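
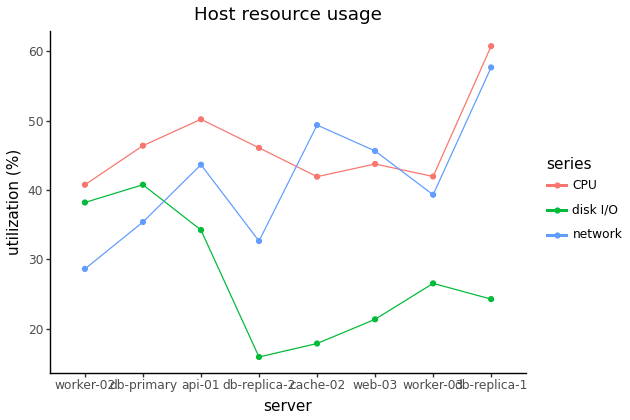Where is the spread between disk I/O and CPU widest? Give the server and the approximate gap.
db-replica-1: disk I/O ≈ 25, CPU ≈ 60 → gap ≈ 35. Next-largest (db-replica-2) is only ≈ 30.

db-replica-1, ≈ 35 %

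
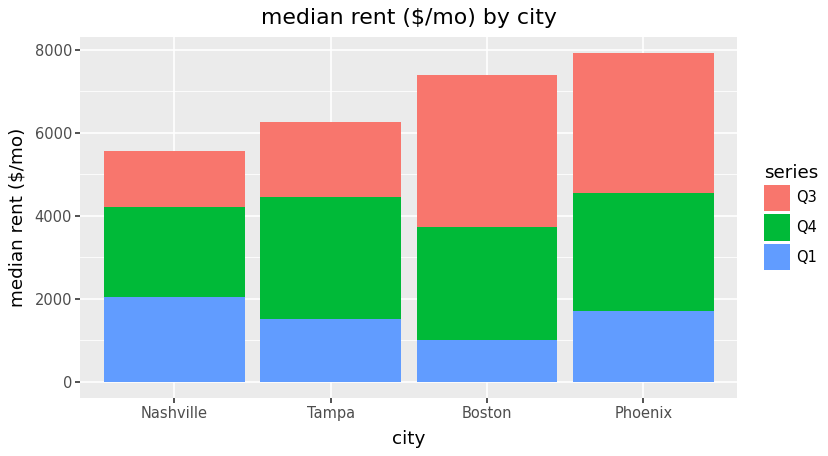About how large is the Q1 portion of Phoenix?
Q1 top ≈ 2000, bottom ≈ 0; segment ≈ 2000.

≈ 2000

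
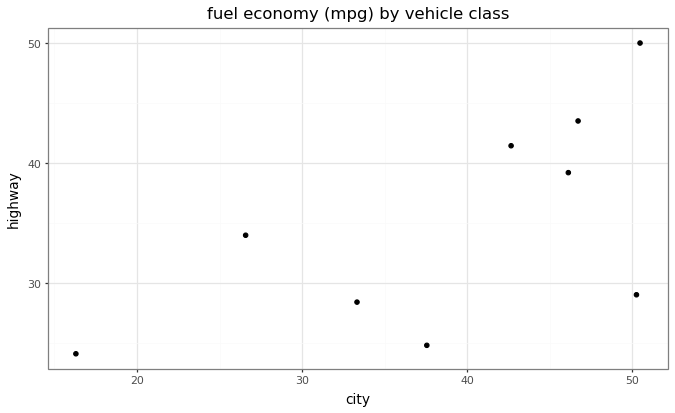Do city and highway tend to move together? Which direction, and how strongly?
Points are positively correlated; moderate (|r| ≈ 0.6).

positive, moderate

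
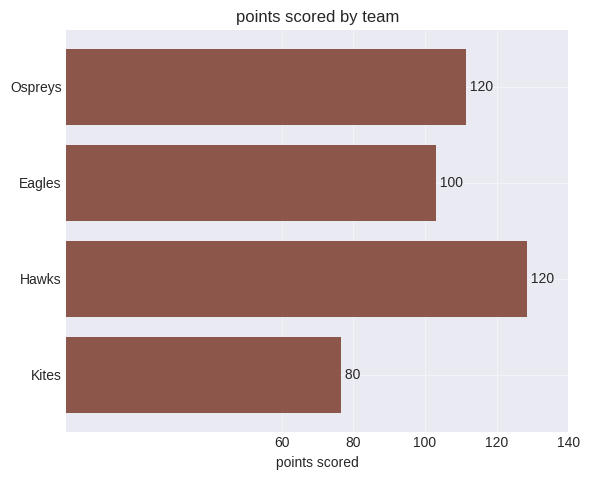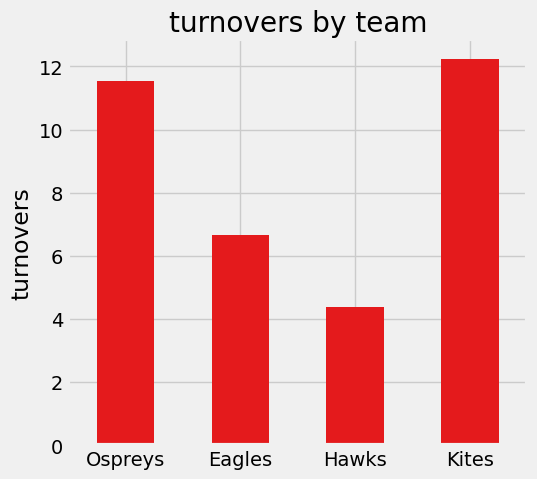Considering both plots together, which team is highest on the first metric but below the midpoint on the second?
Chart 2 median turnovers ≈ 10; below-median teams: Eagles, Hawks. Among those, Hawks has the highest points scored (≈ 120).

Hawks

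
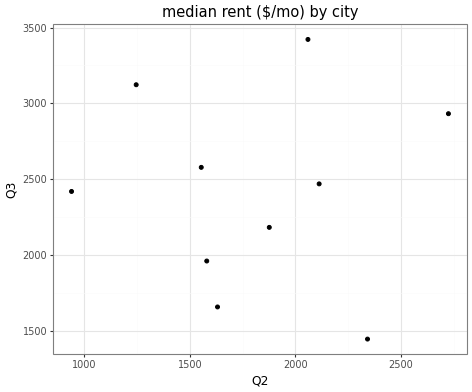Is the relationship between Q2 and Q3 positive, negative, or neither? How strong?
no clear correlation

Points are roughly uncorrelated; weak (|r| ≈ 0.0).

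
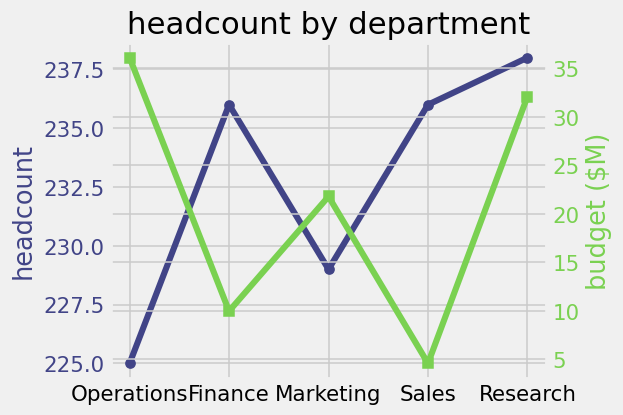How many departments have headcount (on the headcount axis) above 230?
3

Above 230: Finance, Sales, Research.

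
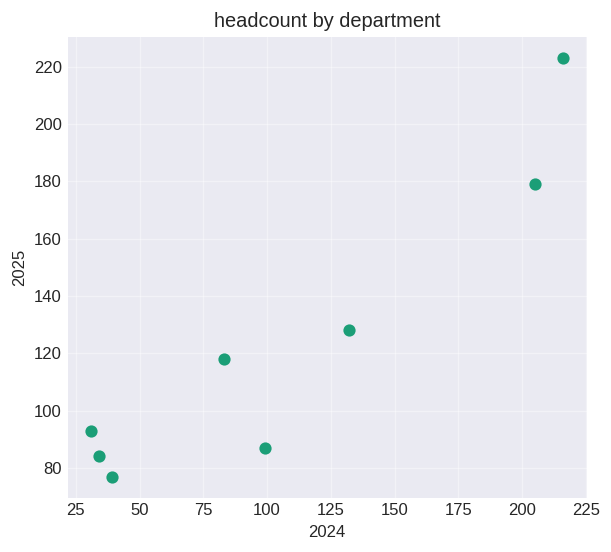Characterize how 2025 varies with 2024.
Points are positively correlated; strong (|r| ≈ 0.9).

positive, strong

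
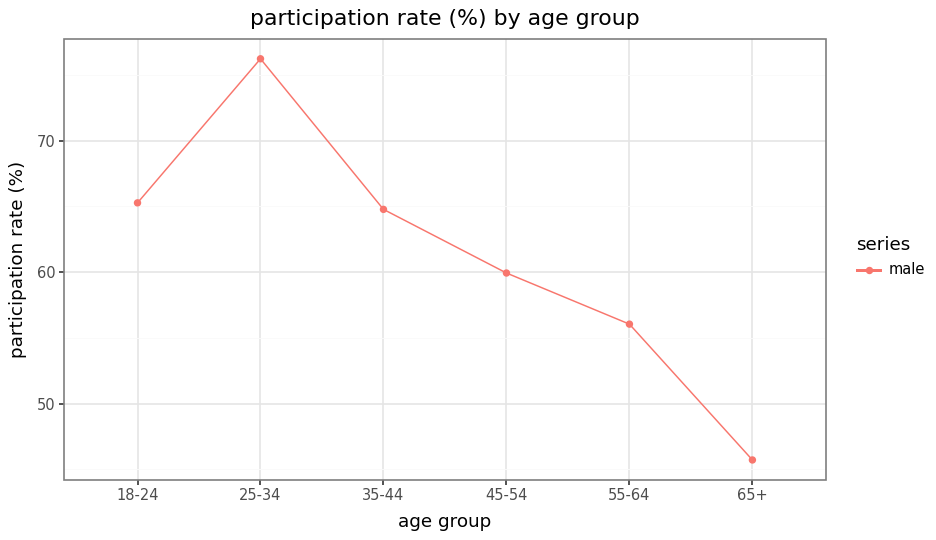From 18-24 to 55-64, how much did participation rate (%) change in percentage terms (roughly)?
18-24 ≈ 65, 55-64 ≈ 55; (55 − 65) / 65 ≈ -15.4%.

≈ -15.4%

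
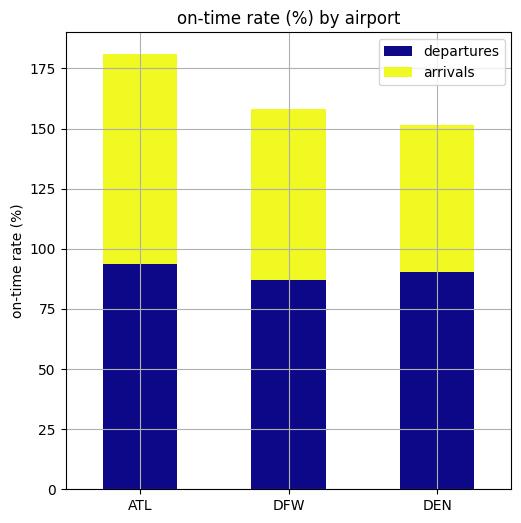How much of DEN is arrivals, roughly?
arrivals top ≈ 160, bottom ≈ 100; segment ≈ 60.

≈ 60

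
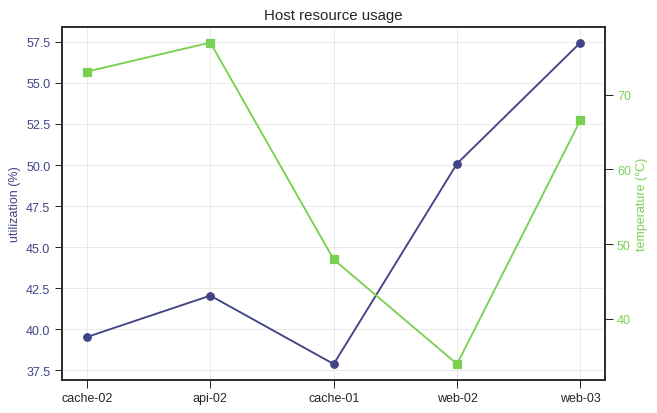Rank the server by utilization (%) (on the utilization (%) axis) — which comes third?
api-02

Top 4 (on the utilization (%) axis): web-03 ≈ 58, web-02 ≈ 50, api-02 ≈ 42, cache-02 ≈ 40.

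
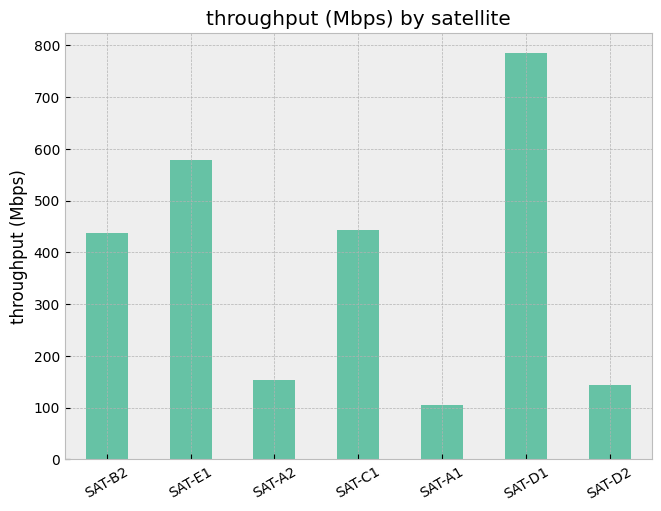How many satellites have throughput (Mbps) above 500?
2

Above 500: SAT-E1, SAT-D1.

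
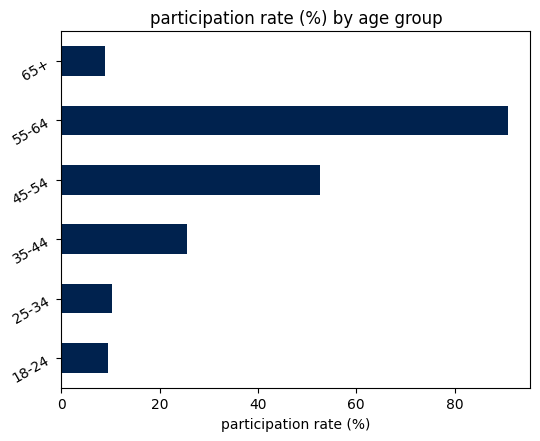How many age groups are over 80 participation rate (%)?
1

Above 80: 55-64.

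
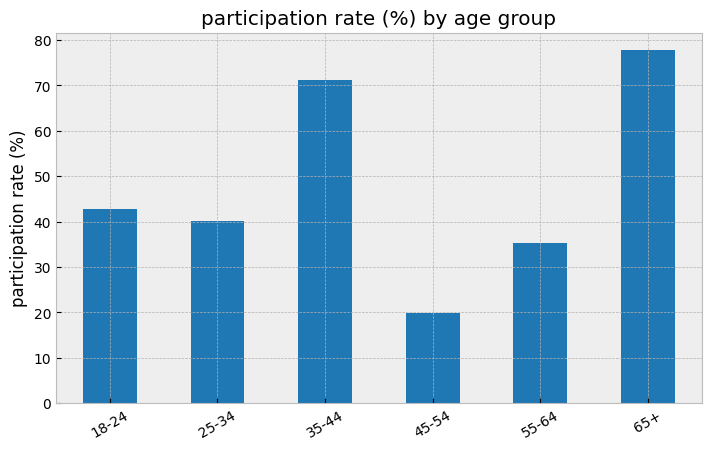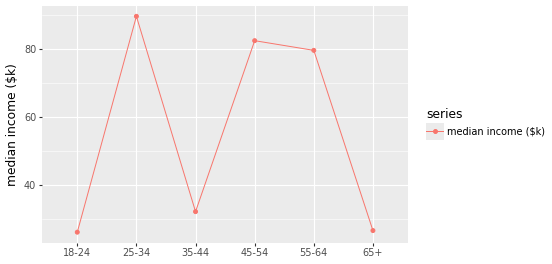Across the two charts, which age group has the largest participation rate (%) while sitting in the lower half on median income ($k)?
65+

Chart 2 median median income ($k) ≈ 60; below-median age groups: 18-24, 35-44, 65+. Among those, 65+ has the highest participation rate (%) (≈ 80).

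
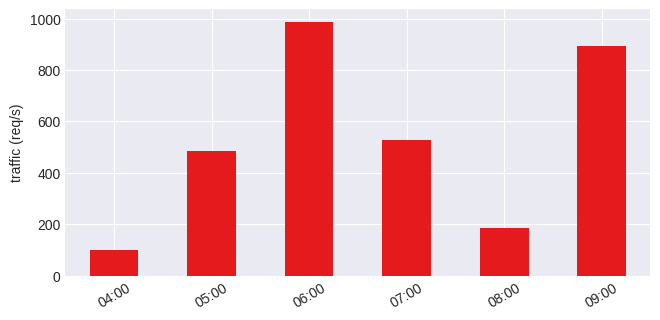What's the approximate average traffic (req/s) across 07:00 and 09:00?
≈ 700

(500 + 900) / 2 ≈ 700.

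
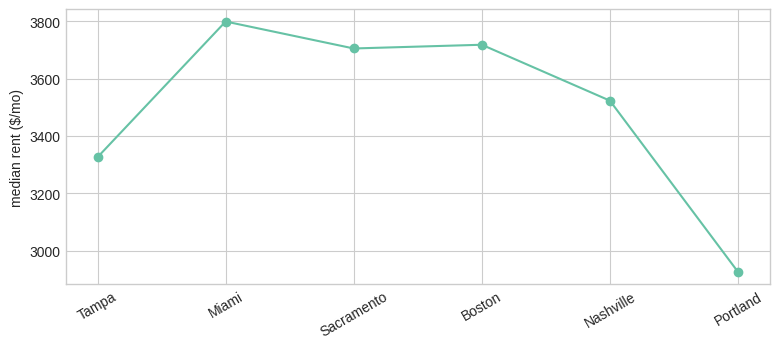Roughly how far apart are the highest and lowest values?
Max Miami ≈ 3800, min Portland ≈ 2900; range ≈ 900.

≈ 900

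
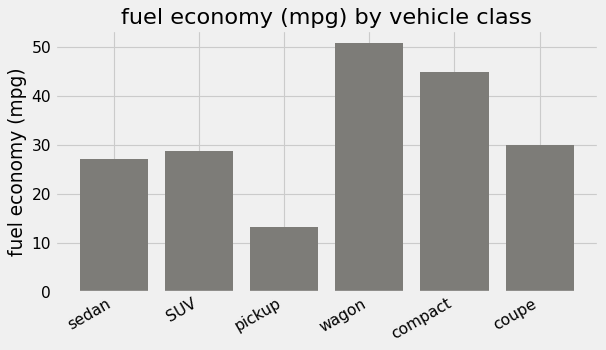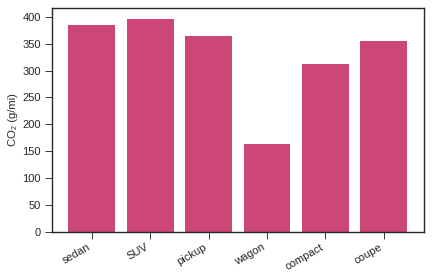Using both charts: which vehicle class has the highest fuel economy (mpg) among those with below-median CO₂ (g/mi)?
wagon

Chart 2 median CO₂ (g/mi) ≈ 350; below-median vehicle classes: wagon, compact, coupe. Among those, wagon has the highest fuel economy (mpg) (≈ 50).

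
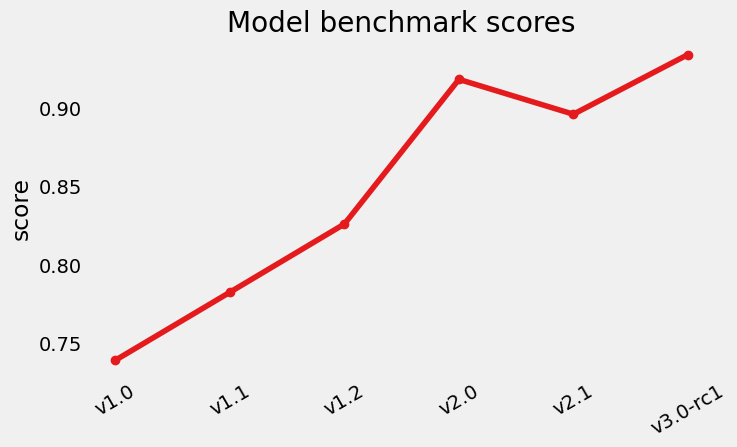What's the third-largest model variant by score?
v2.1

Top 4: v3.0-rc1 ≈ 0.94, v2.0 ≈ 0.92, v2.1 ≈ 0.90, v1.2 ≈ 0.82.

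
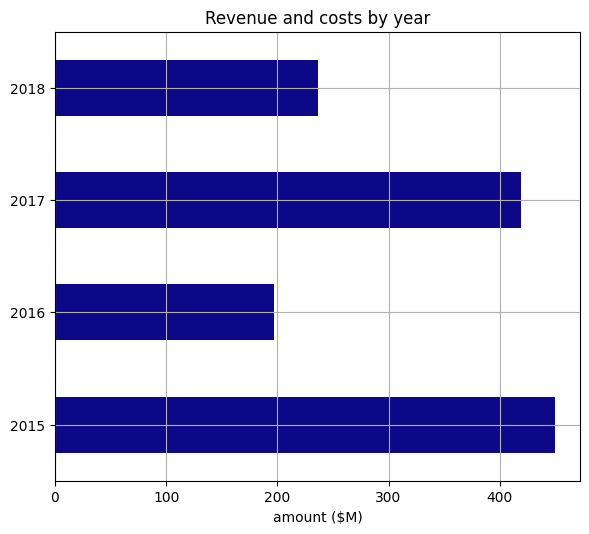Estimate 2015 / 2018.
≈ 1.8×

2015 ≈ 450, 2018 ≈ 250; 450/250 ≈ 1.8.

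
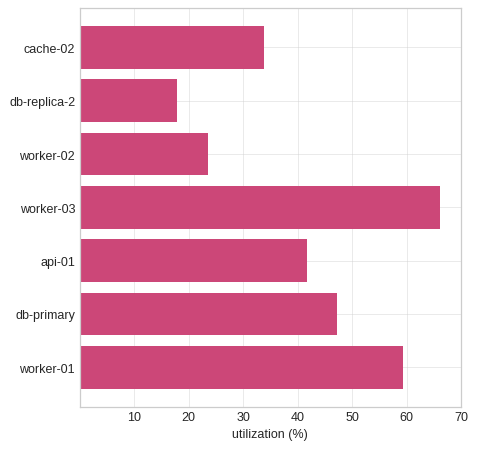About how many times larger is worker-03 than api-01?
worker-03 ≈ 70, api-01 ≈ 40; 70/40 ≈ 1.75.

≈ 1.75×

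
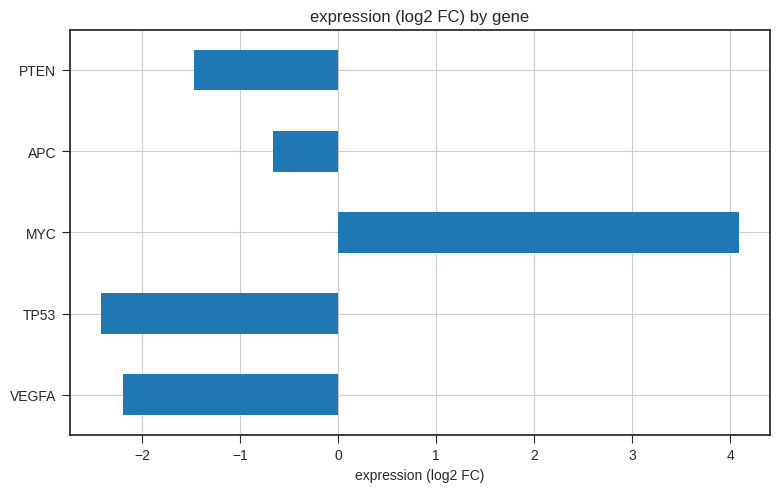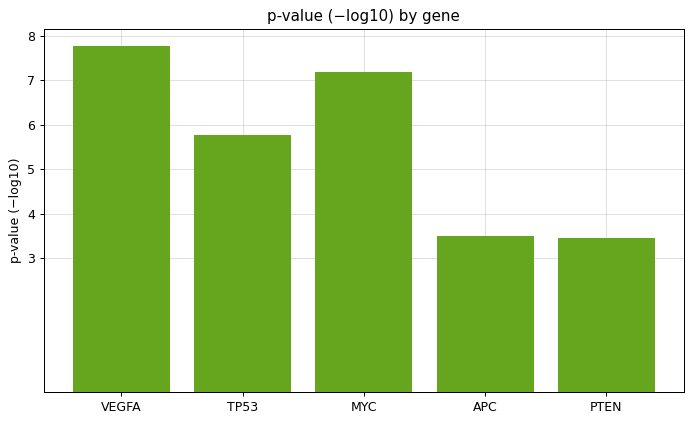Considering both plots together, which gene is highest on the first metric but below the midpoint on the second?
Chart 2 median p-value (−log10) ≈ 6; below-median genes: APC, PTEN. Among those, APC has the highest expression (log2 FC) (≈ -0.5).

APC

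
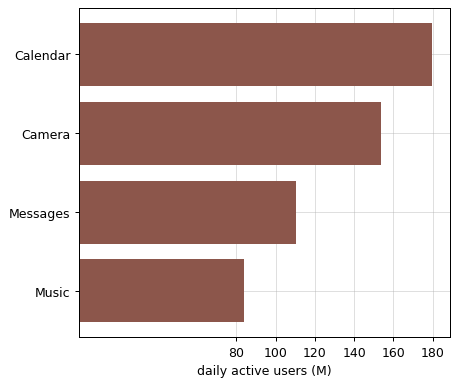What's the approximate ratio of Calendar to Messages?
≈ 1.5×

Calendar ≈ 180, Messages ≈ 120; 180/120 ≈ 1.5.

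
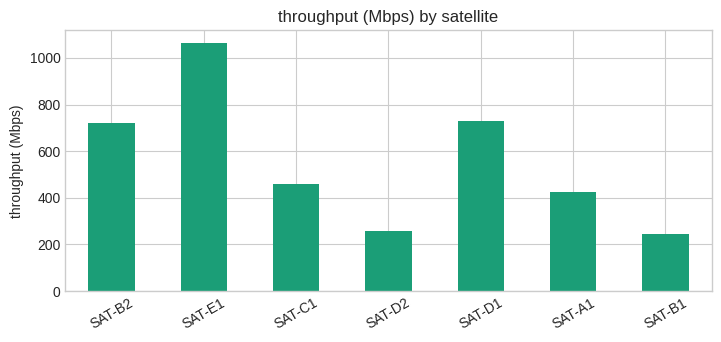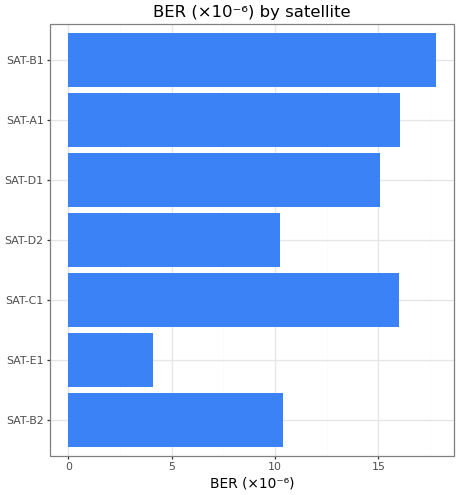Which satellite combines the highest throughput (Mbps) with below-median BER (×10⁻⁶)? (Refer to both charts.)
SAT-E1

Chart 2 median BER (×10⁻⁶) ≈ 16; below-median satellites: SAT-B2, SAT-E1, SAT-D2. Among those, SAT-E1 has the highest throughput (Mbps) (≈ 1100).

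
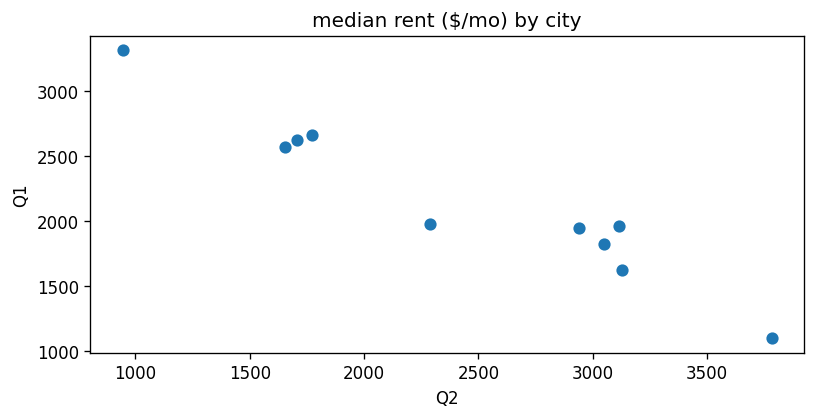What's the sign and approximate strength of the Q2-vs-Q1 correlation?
Points are negatively correlated; strong (|r| ≈ 1.0).

negative, strong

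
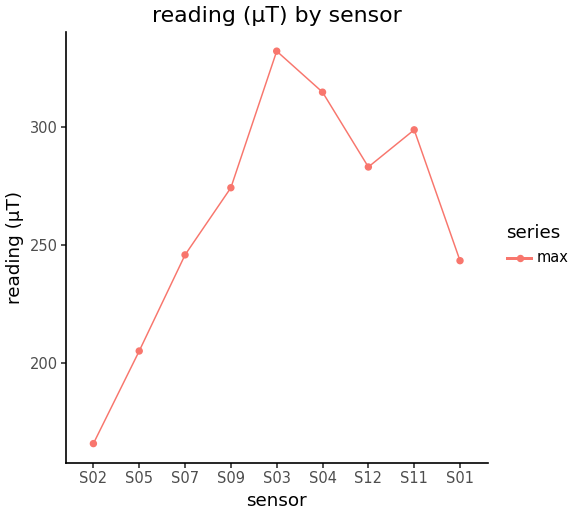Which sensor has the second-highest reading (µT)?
Top 3: S03 ≈ 340, S04 ≈ 320, S11 ≈ 300.

S04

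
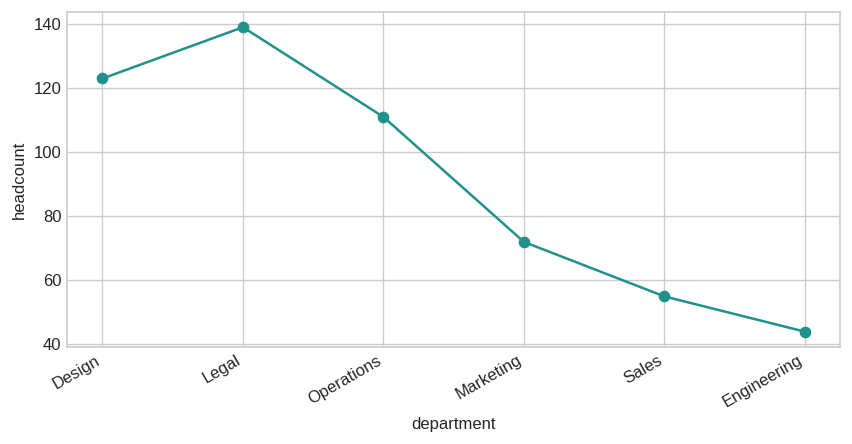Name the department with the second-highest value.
Design

Top 3: Legal ≈ 140, Design ≈ 120, Operations ≈ 110.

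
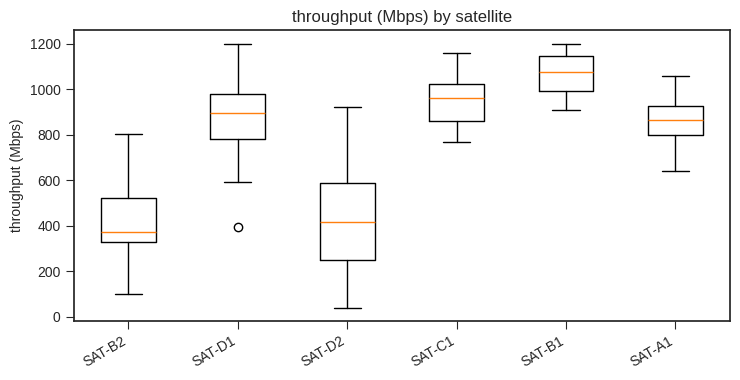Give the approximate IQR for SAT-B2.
≈ 200

Q3 ≈ 500, Q1 ≈ 300; IQR ≈ 200.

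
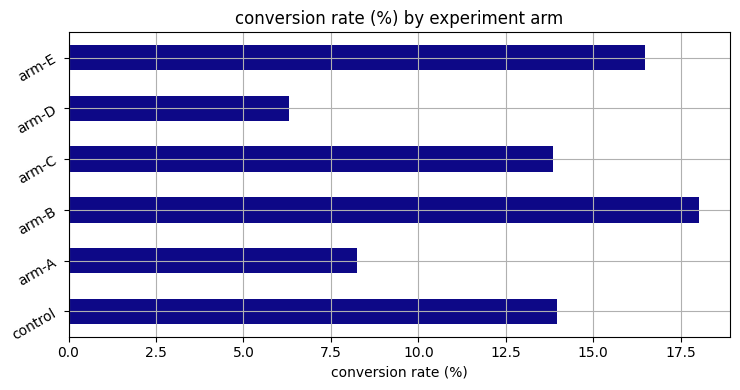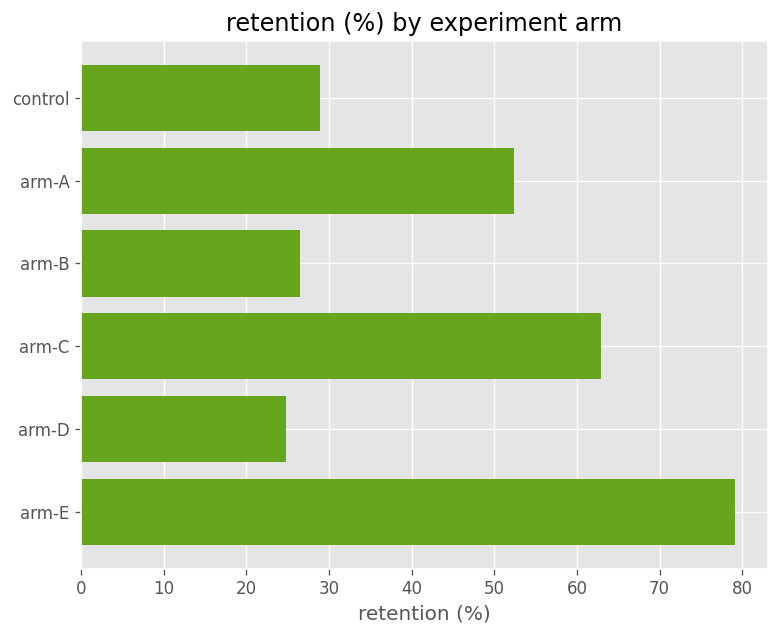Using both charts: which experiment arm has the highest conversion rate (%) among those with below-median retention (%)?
arm-B

Chart 2 median retention (%) ≈ 40; below-median experiment arms: control, arm-B, arm-D. Among those, arm-B has the highest conversion rate (%) (≈ 18).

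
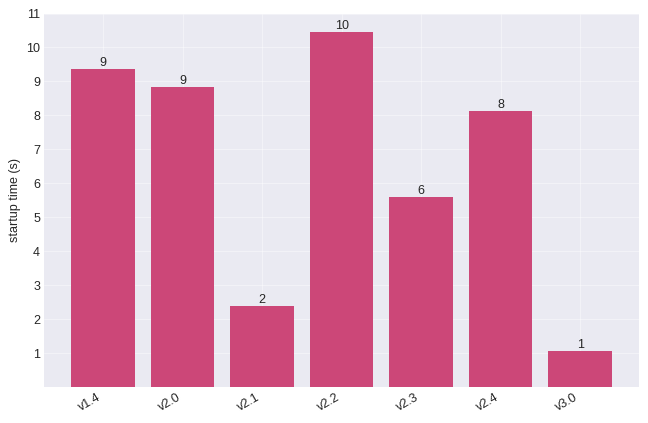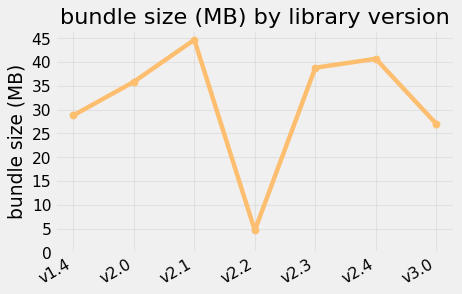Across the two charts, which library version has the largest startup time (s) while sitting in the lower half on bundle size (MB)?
Chart 2 median bundle size (MB) ≈ 35; below-median library versions: v1.4, v2.2, v3.0. Among those, v2.2 has the highest startup time (s) (≈ 10).

v2.2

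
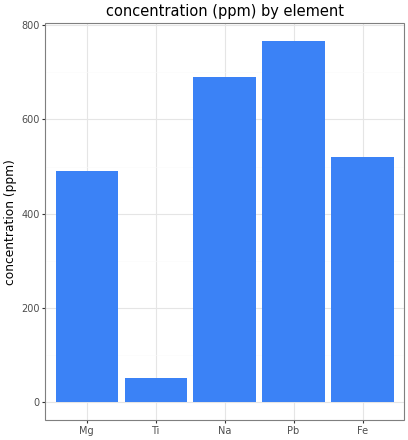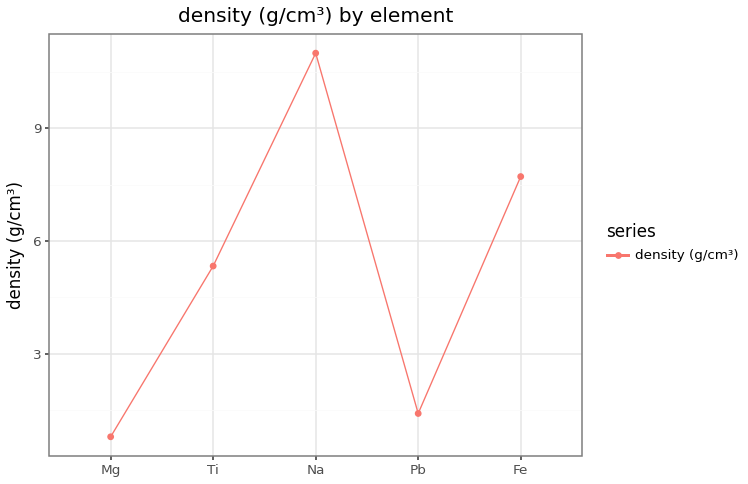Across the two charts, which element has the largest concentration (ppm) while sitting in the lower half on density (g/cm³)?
Pb

Chart 2 median density (g/cm³) ≈ 6; below-median elements: Mg, Pb. Among those, Pb has the highest concentration (ppm) (≈ 800).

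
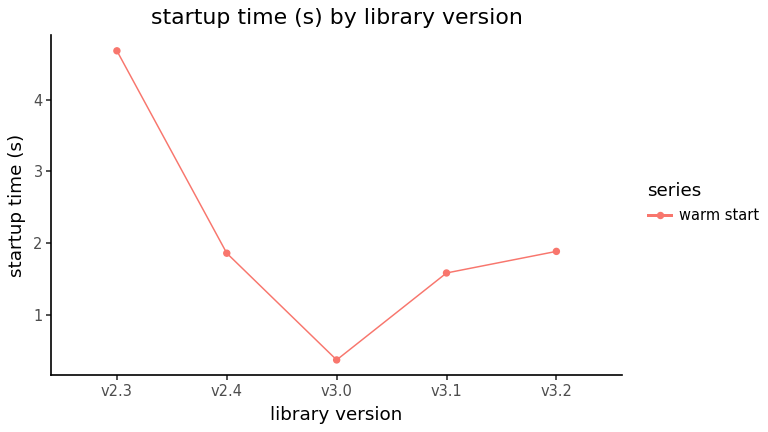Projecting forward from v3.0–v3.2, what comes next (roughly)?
Last three: 0.5, 1.5, 2.0 → slope ≈ 0.75/step → next ≈ 2.75.

≈ 2.75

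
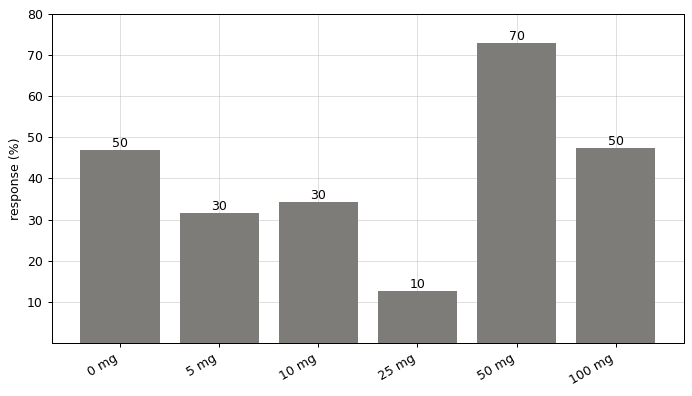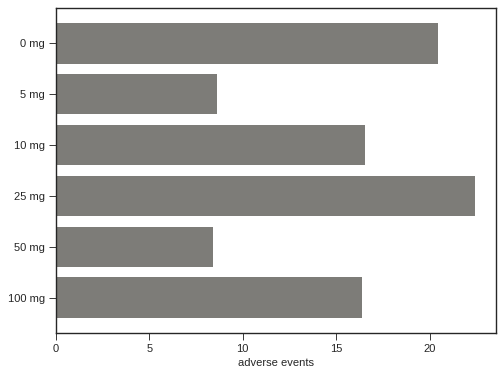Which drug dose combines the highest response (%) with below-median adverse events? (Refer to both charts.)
50 mg

Chart 2 median adverse events ≈ 15; below-median drug doses: 5 mg, 50 mg, 100 mg. Among those, 50 mg has the highest response (%) (≈ 70).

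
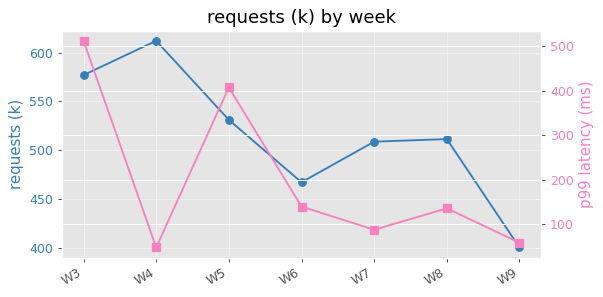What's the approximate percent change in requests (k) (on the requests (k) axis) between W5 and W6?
W5 ≈ 540, W6 ≈ 460; (460 − 540) / 540 ≈ -14.8%.

≈ -14.8%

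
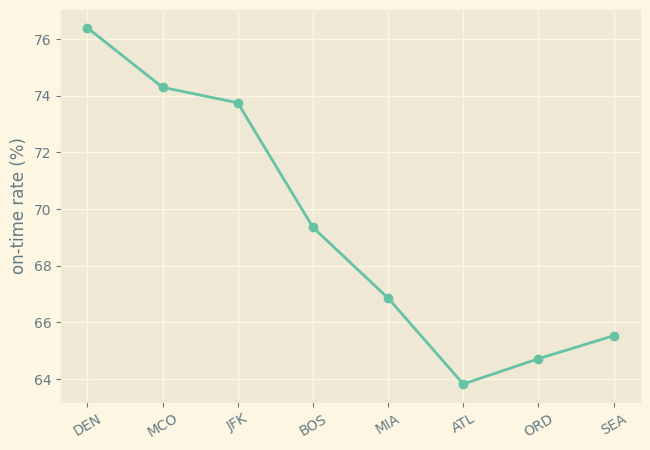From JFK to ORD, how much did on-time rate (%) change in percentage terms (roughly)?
≈ -13.5%

JFK ≈ 74, ORD ≈ 64; (64 − 74) / 74 ≈ -13.5%.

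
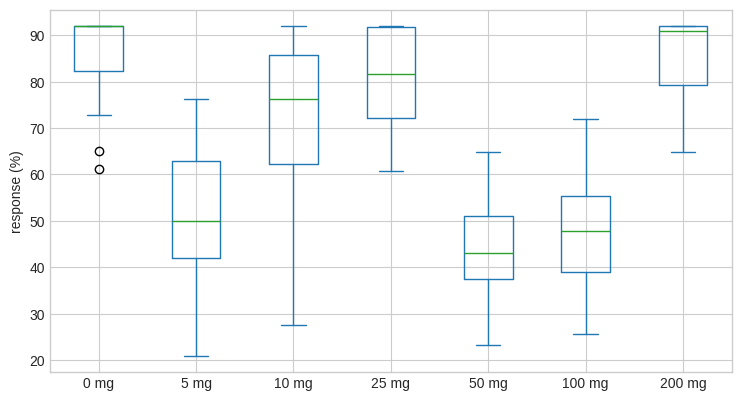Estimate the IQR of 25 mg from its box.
≈ 20

Q3 ≈ 90, Q1 ≈ 70; IQR ≈ 20.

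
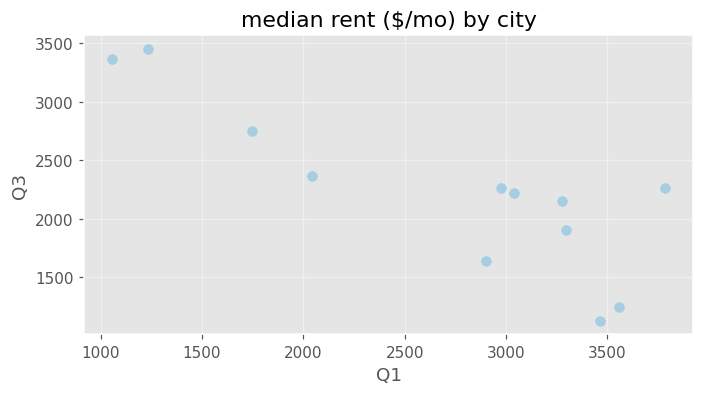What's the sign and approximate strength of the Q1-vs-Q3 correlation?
negative, strong

Points are negatively correlated; strong (|r| ≈ 0.8).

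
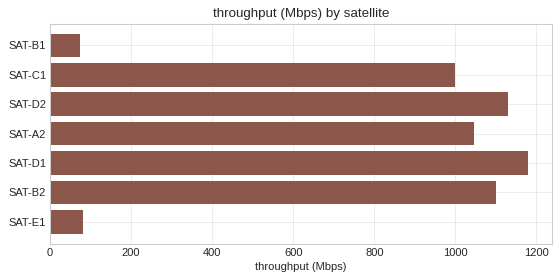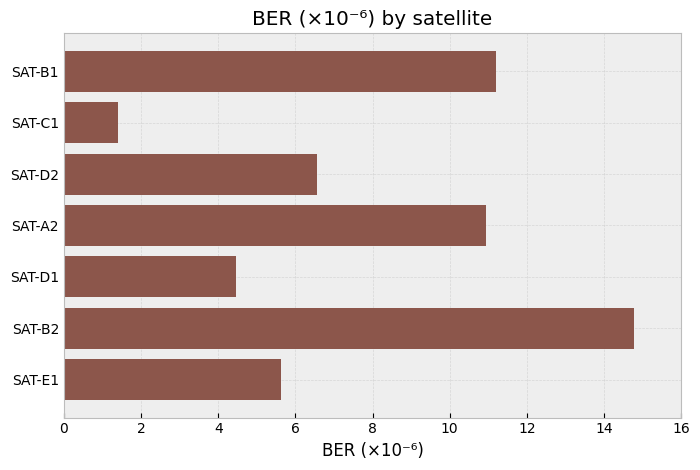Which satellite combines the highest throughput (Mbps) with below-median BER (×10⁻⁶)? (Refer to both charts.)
SAT-D1

Chart 2 median BER (×10⁻⁶) ≈ 6; below-median satellites: SAT-C1, SAT-D1, SAT-E1. Among those, SAT-D1 has the highest throughput (Mbps) (≈ 1200).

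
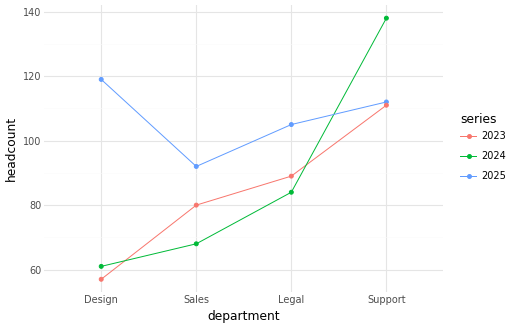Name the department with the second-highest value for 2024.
Top 3 for 2024: Support ≈ 140, Legal ≈ 80, Sales ≈ 70.

Legal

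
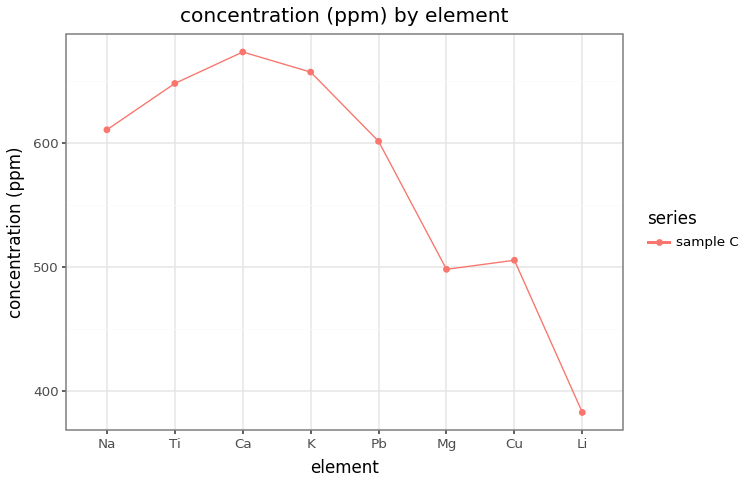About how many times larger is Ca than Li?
Ca ≈ 675, Li ≈ 375; 675/375 ≈ 1.8.

≈ 1.8×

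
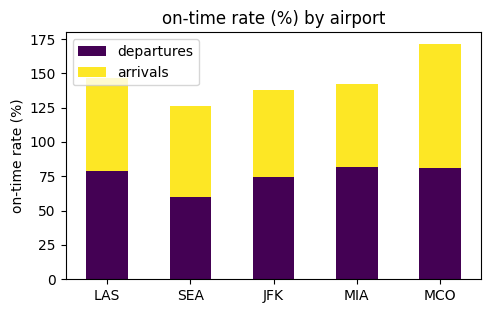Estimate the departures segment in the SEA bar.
≈ 60

departures top ≈ 60, bottom ≈ 0; segment ≈ 60.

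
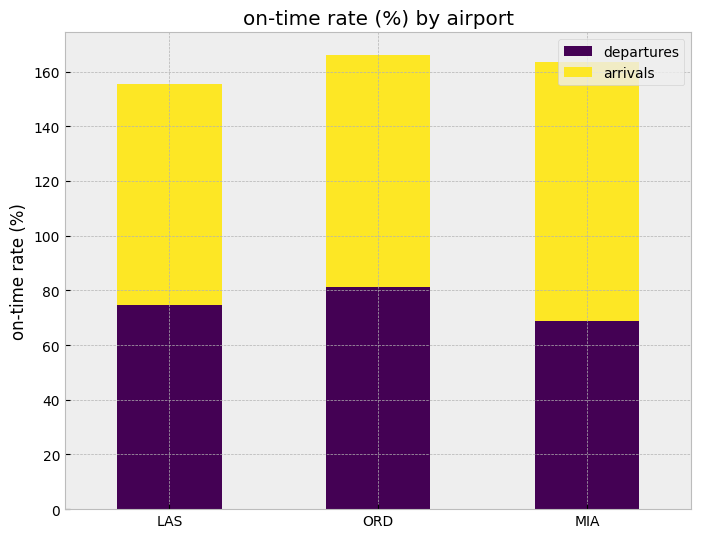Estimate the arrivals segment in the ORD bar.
arrivals top ≈ 160, bottom ≈ 80; segment ≈ 80.

≈ 80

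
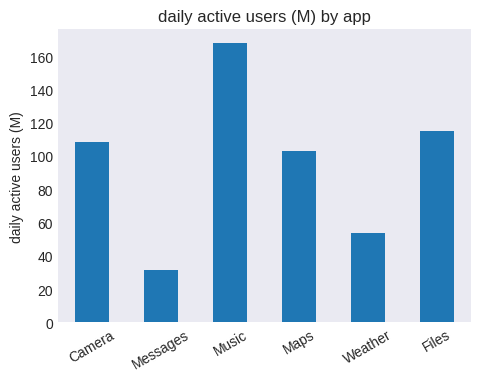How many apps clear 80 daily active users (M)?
Above 80: Camera, Music, Maps, Files.

4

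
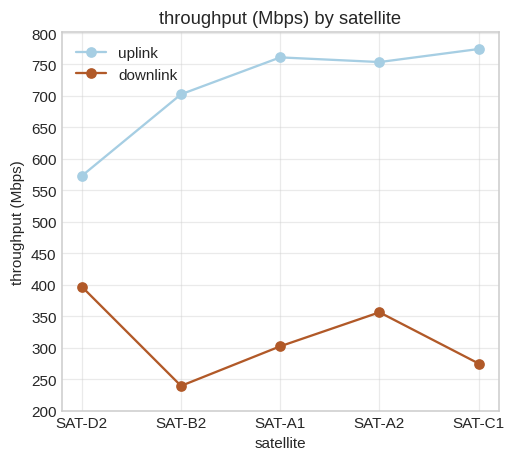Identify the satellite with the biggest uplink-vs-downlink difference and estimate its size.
SAT-C1: uplink ≈ 750, downlink ≈ 250 → gap ≈ 500. Next-largest (SAT-B2) is only ≈ 450.

SAT-C1, ≈ 500 Mbps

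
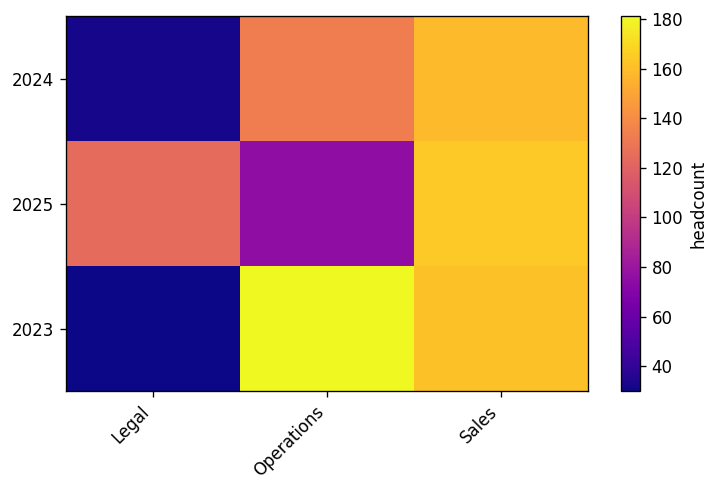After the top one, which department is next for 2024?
Top 3 for 2024: Sales ≈ 160, Operations ≈ 140, Legal ≈ 40.

Operations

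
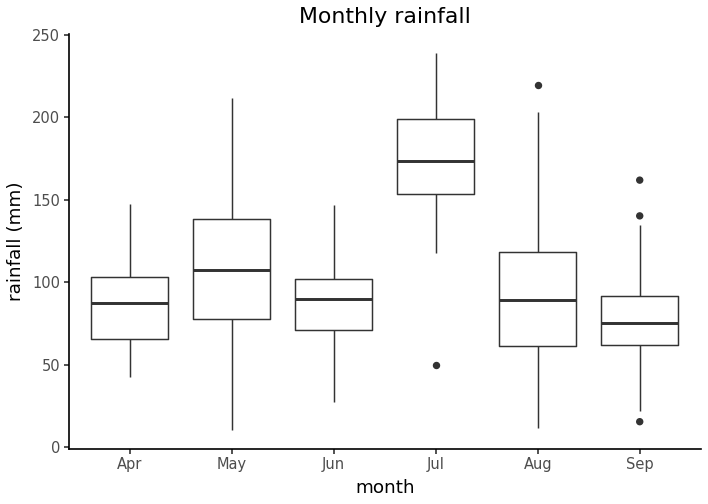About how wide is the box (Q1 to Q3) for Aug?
≈ 60

Q3 ≈ 120, Q1 ≈ 60; IQR ≈ 60.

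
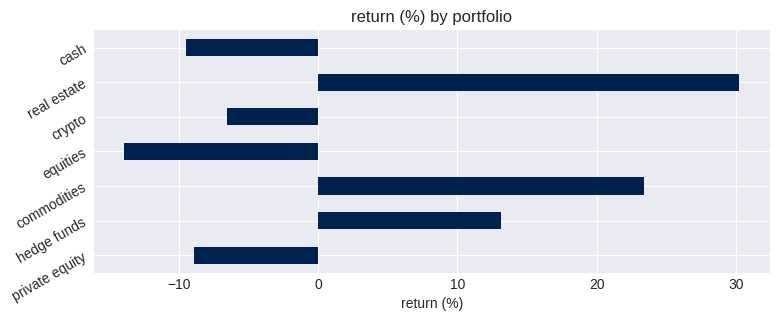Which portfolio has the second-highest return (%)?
Top 3: real estate ≈ 30, commodities ≈ 25, hedge funds ≈ 15.

commodities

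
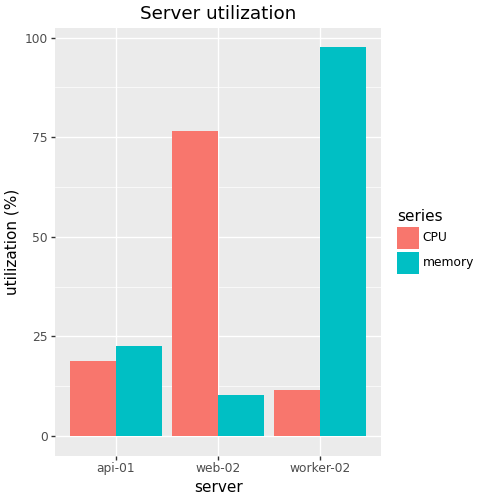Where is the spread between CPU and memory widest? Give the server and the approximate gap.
worker-02: CPU ≈ 10, memory ≈ 100 → gap ≈ 90. Next-largest (web-02) is only ≈ 70.

worker-02, ≈ 90 %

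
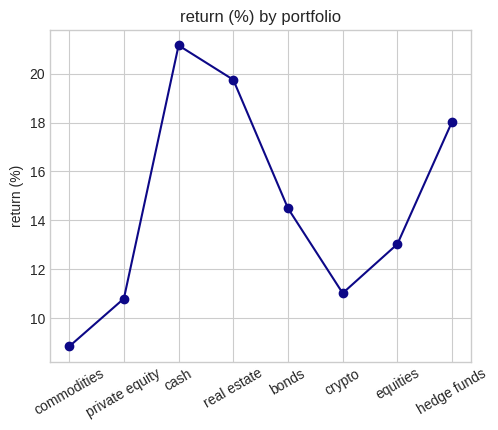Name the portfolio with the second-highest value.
Top 3: cash ≈ 22, real estate ≈ 20, hedge funds ≈ 18.

real estate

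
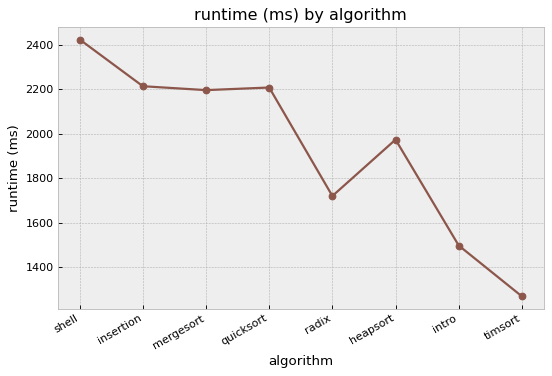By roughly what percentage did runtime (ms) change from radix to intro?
radix ≈ 1700, intro ≈ 1500; (1500 − 1700) / 1700 ≈ -11.8%.

≈ -11.8%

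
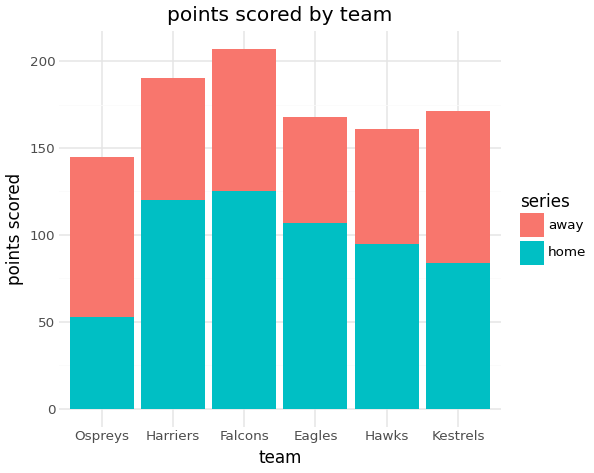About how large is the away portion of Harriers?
away top ≈ 200, bottom ≈ 120; segment ≈ 80.

≈ 80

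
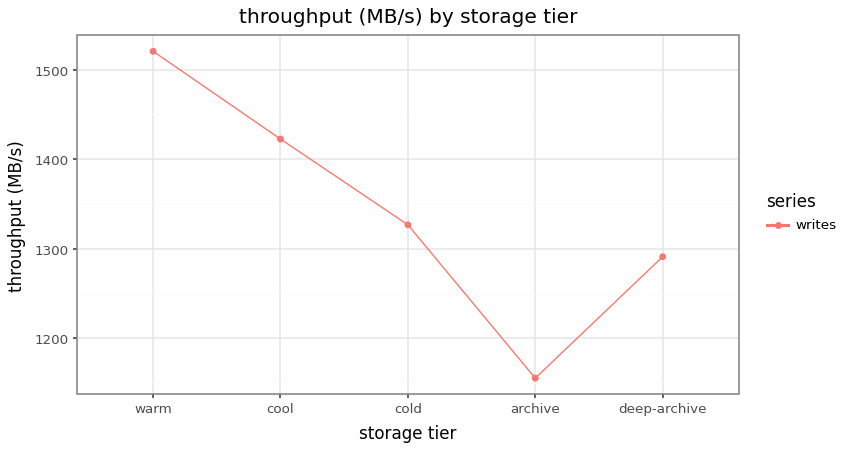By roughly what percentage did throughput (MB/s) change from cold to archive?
≈ -14.8%

cold ≈ 1350, archive ≈ 1150; (1150 − 1350) / 1350 ≈ -14.8%.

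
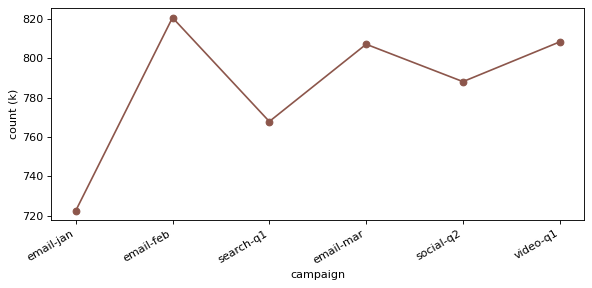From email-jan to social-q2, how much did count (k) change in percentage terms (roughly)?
≈ +9.7%

email-jan ≈ 720, social-q2 ≈ 790; (790 − 720) / 720 ≈ +9.7%.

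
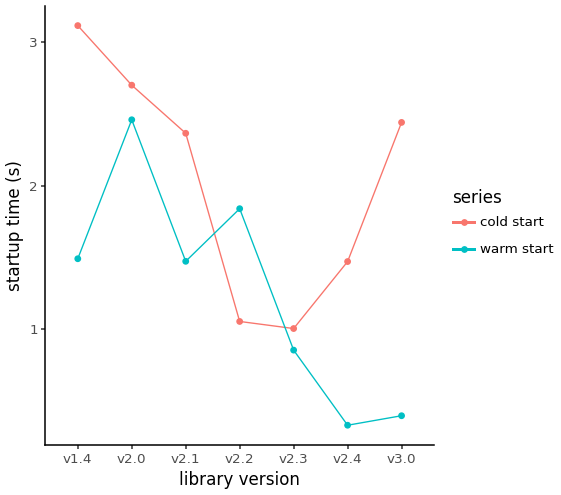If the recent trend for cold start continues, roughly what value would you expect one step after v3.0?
≈ 3.25

Last three: 1.0, 1.5, 2.5 → slope ≈ 0.75/step → next ≈ 3.25.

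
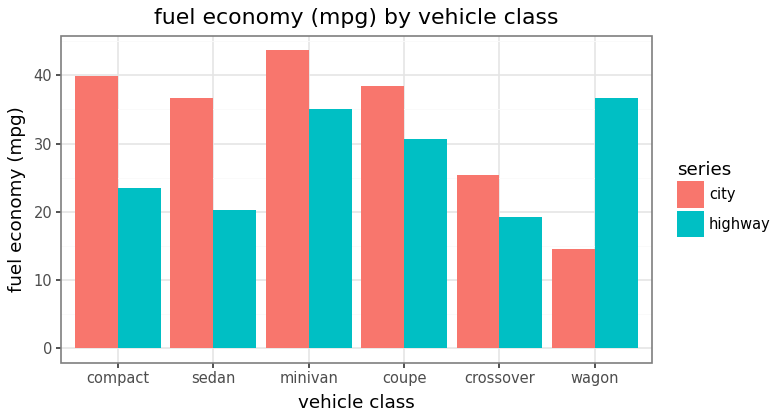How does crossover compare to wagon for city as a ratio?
≈ 1.67×

crossover ≈ 25, wagon ≈ 15; 25/15 ≈ 1.67.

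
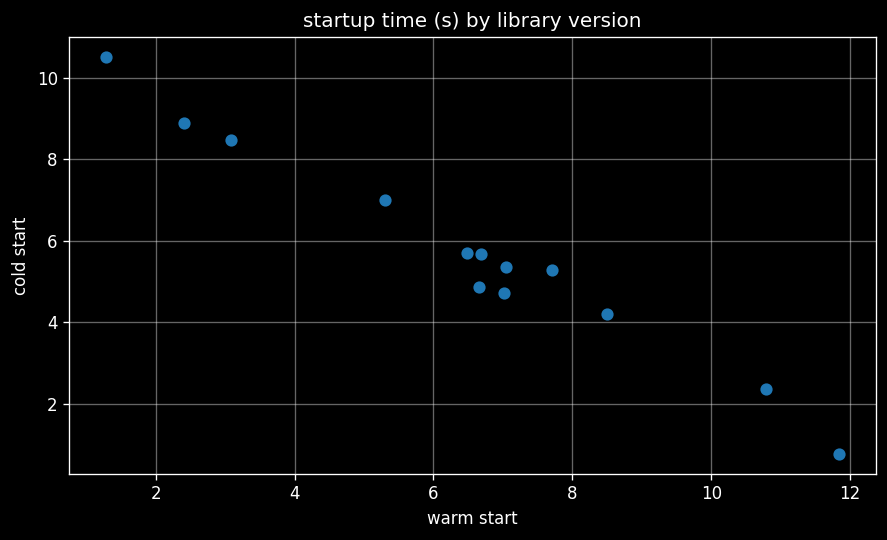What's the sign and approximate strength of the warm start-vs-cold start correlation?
Points are negatively correlated; strong (|r| ≈ 1.0).

negative, strong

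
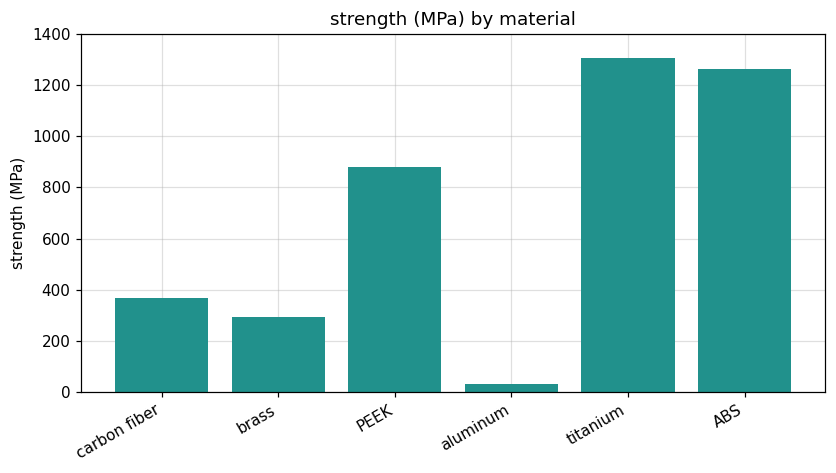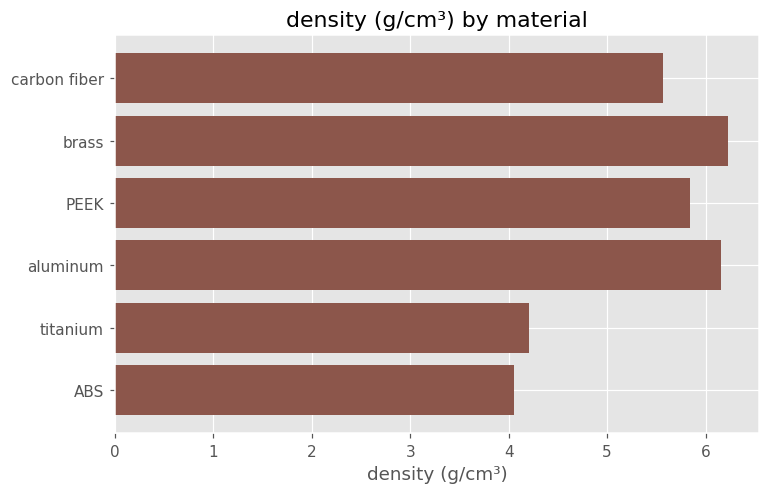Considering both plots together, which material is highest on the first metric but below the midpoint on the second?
titanium

Chart 2 median density (g/cm³) ≈ 6; below-median materials: carbon fiber, titanium, ABS. Among those, titanium has the highest strength (MPa) (≈ 1400).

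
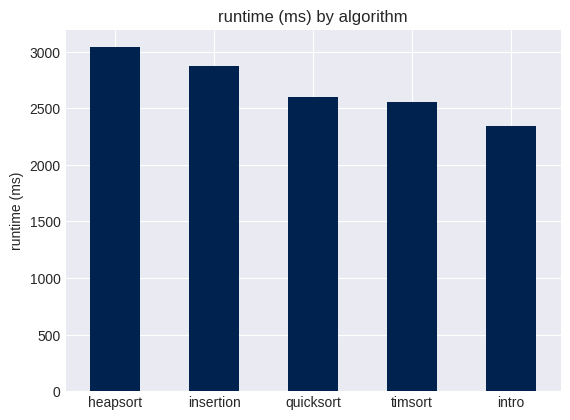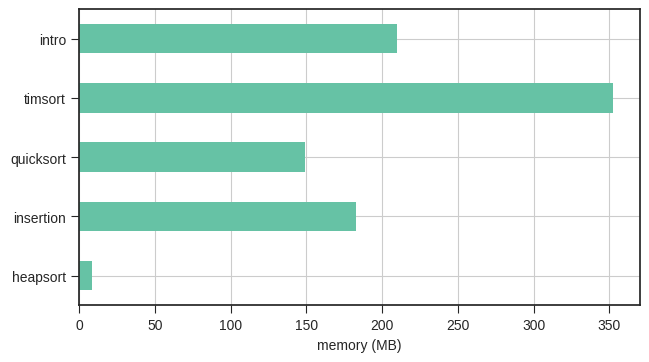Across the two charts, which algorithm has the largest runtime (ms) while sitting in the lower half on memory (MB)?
Chart 2 median memory (MB) ≈ 200; below-median algorithms: heapsort, quicksort. Among those, heapsort has the highest runtime (ms) (≈ 3000).

heapsort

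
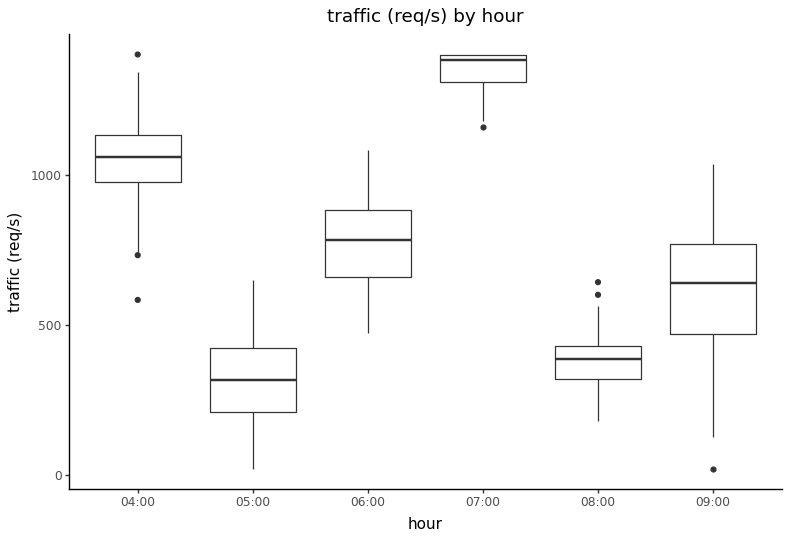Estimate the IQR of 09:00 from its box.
Q3 ≈ 800, Q1 ≈ 500; IQR ≈ 300.

≈ 300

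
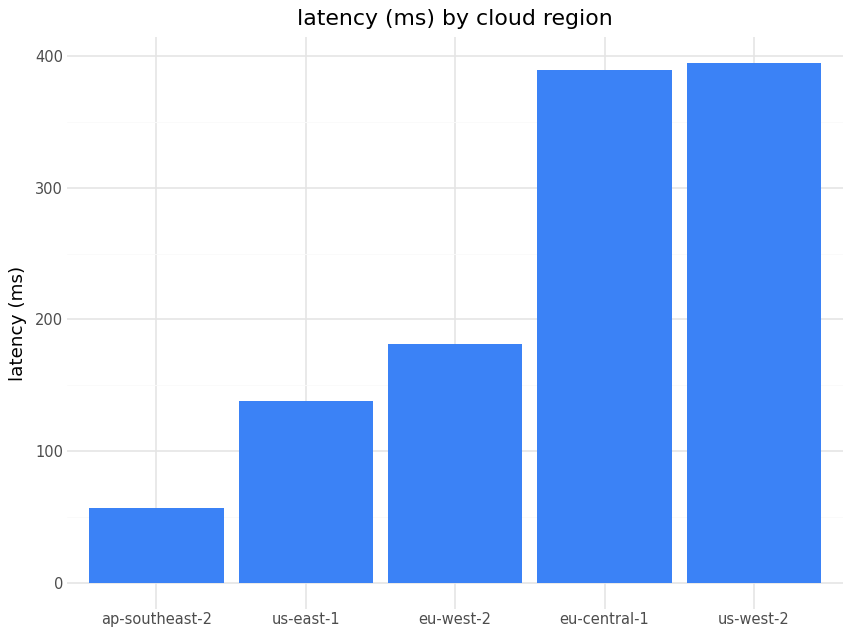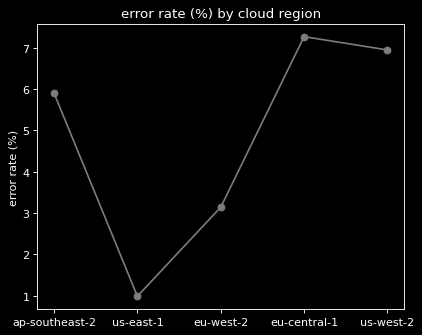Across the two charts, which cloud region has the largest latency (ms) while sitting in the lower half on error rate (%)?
eu-west-2

Chart 2 median error rate (%) ≈ 6; below-median cloud regions: us-east-1, eu-west-2. Among those, eu-west-2 has the highest latency (ms) (≈ 200).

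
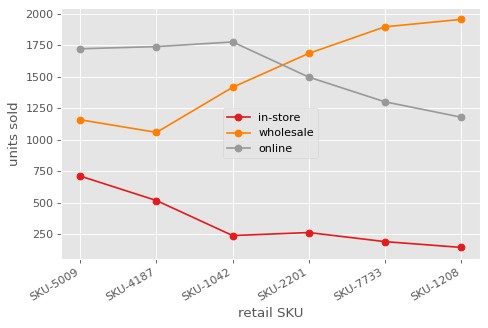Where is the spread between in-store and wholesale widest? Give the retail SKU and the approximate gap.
SKU-1208, ≈ 1800

SKU-1208: in-store ≈ 200, wholesale ≈ 2000 → gap ≈ 1800. Next-largest (SKU-7733) is only ≈ 1600.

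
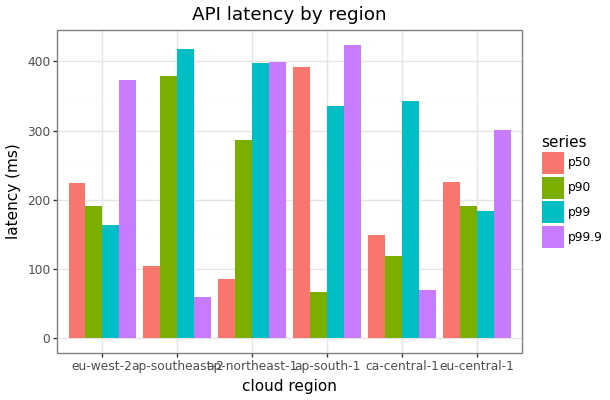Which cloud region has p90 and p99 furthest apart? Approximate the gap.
ap-south-1, ≈ 300 ms

ap-south-1: p90 ≈ 50, p99 ≈ 350 → gap ≈ 300. Next-largest (ca-central-1) is only ≈ 250.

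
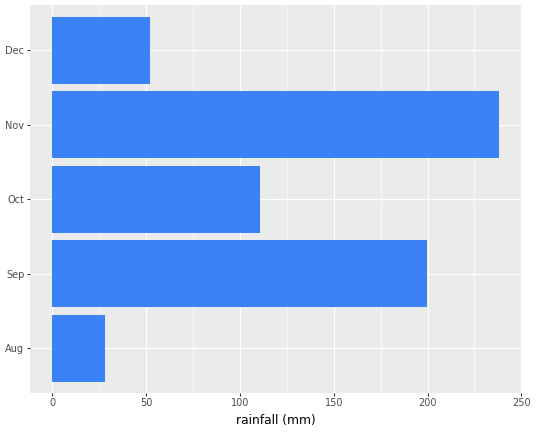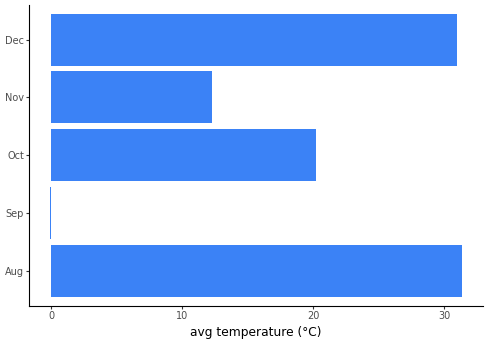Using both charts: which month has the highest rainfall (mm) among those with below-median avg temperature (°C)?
Chart 2 median avg temperature (°C) ≈ 20; below-median months: Sep, Nov. Among those, Nov has the highest rainfall (mm) (≈ 250).

Nov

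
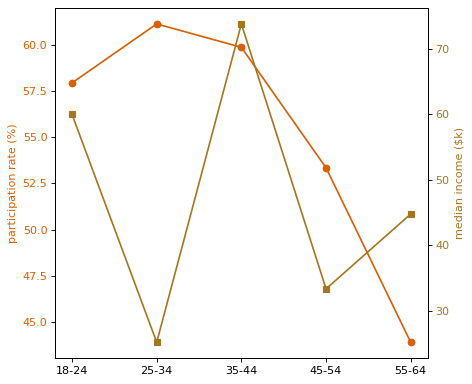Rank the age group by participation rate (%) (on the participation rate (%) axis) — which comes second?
35-44

Top 3 (on the participation rate (%) axis): 25-34 ≈ 62, 35-44 ≈ 60, 18-24 ≈ 58.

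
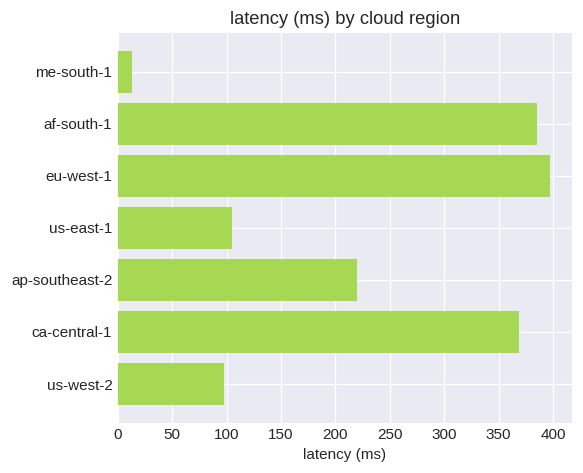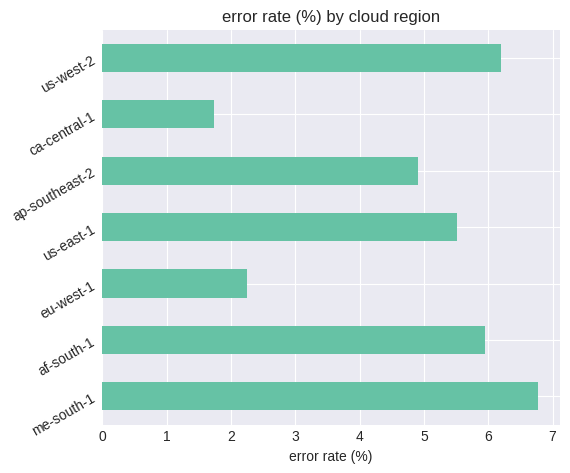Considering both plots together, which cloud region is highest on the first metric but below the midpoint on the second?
eu-west-1

Chart 2 median error rate (%) ≈ 6; below-median cloud regions: eu-west-1, ap-southeast-2, ca-central-1. Among those, eu-west-1 has the highest latency (ms) (≈ 400).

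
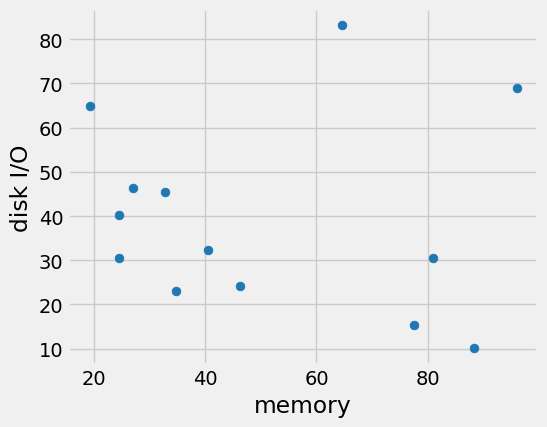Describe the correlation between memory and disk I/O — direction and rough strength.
no clear correlation

Points are roughly uncorrelated; weak (|r| ≈ 0.1).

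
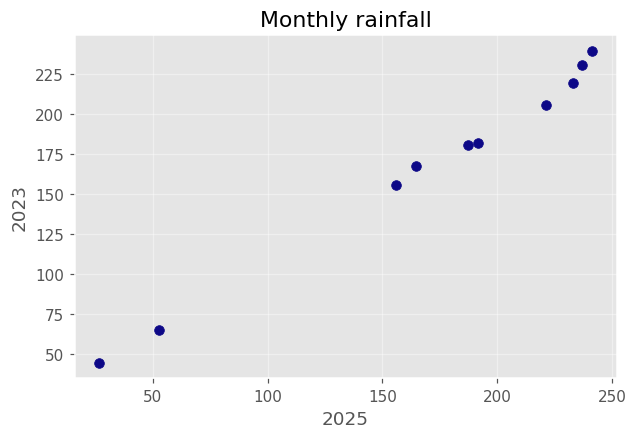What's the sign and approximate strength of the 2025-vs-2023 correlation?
positive, strong

Points are positively correlated; strong (|r| ≈ 1.0).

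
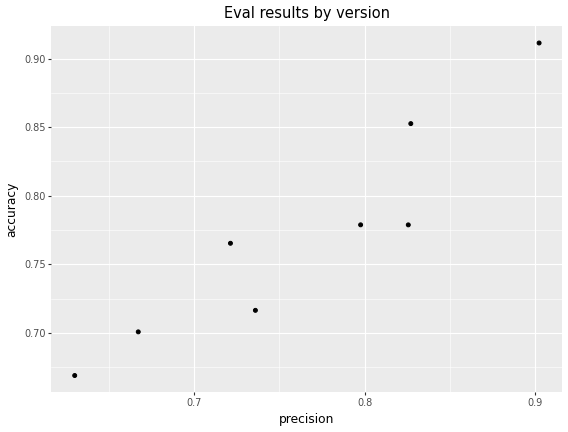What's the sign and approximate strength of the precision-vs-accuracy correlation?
Points are positively correlated; strong (|r| ≈ 0.9).

positive, strong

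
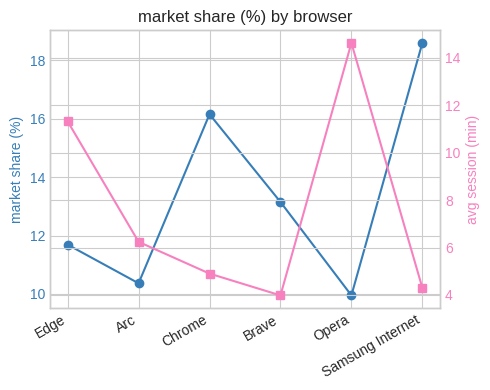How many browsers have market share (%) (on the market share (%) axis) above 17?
1

Above 17: Samsung Internet.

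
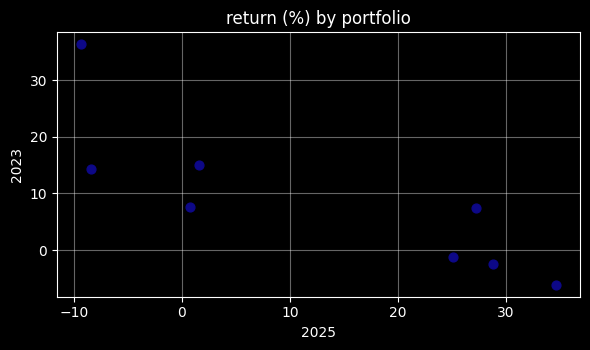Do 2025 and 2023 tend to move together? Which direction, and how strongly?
Points are negatively correlated; strong (|r| ≈ 0.8).

negative, strong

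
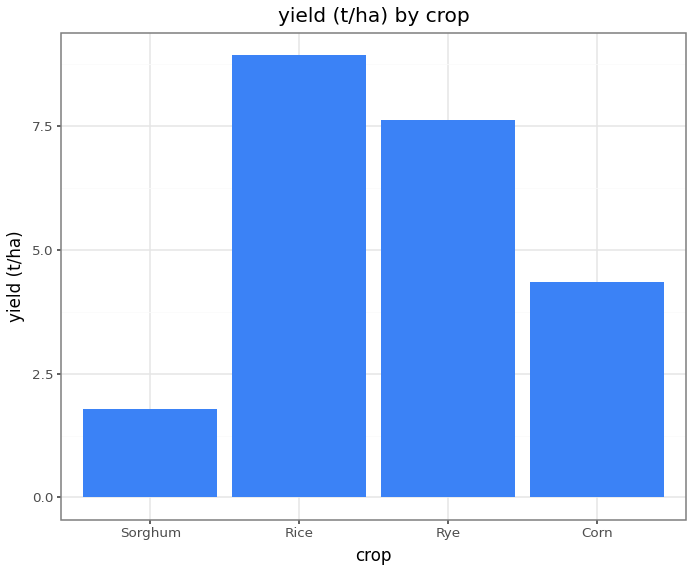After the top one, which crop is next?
Top 3: Rice ≈ 9, Rye ≈ 8, Corn ≈ 4.

Rye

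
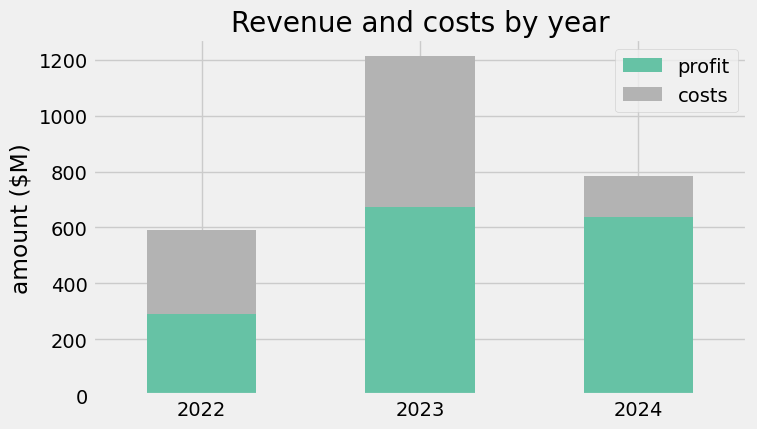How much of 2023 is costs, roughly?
≈ 600

costs top ≈ 1200, bottom ≈ 600; segment ≈ 600.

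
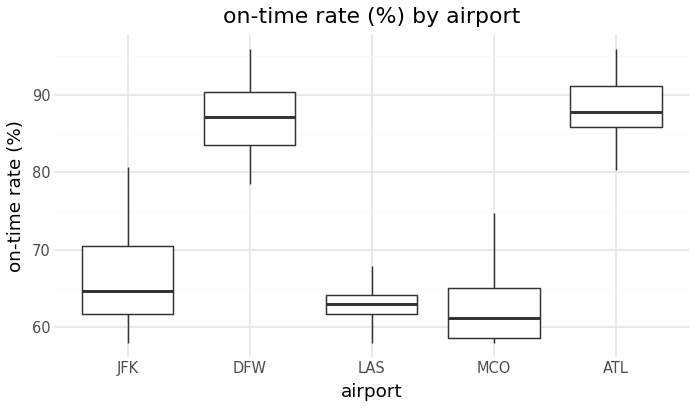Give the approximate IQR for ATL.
Q3 ≈ 90, Q1 ≈ 85; IQR ≈ 5.

≈ 5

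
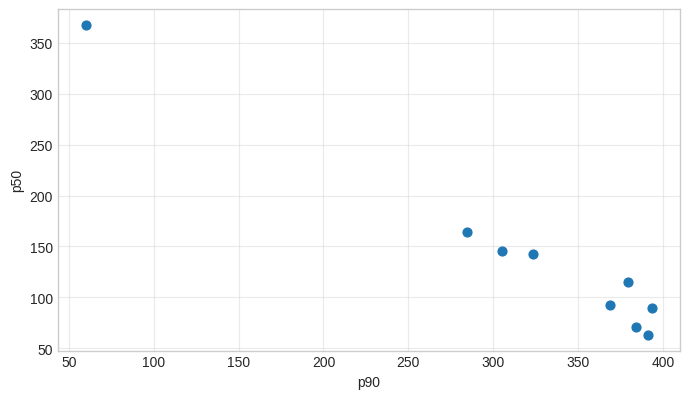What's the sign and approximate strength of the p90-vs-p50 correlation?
negative, strong

Points are negatively correlated; strong (|r| ≈ 1.0).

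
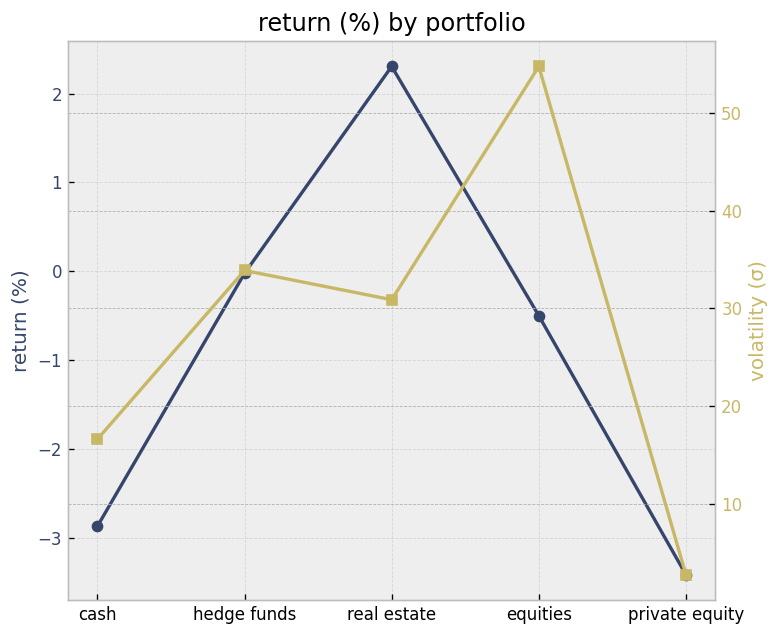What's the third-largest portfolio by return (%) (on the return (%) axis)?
equities

Top 4 (on the return (%) axis): real estate ≈ 2.5, hedge funds ≈ 0.0, equities ≈ -0.5, cash ≈ -3.0.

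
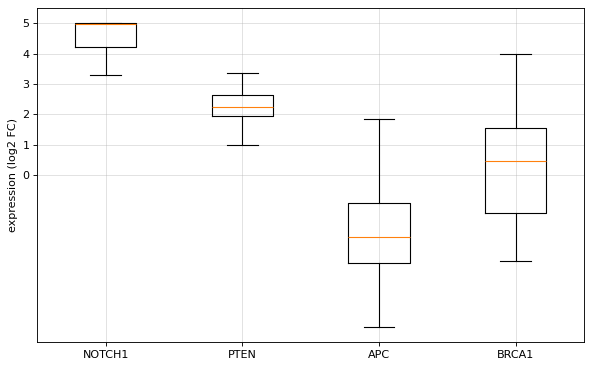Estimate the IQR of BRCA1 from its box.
Q3 ≈ 2, Q1 ≈ -1; IQR ≈ 3.

≈ 3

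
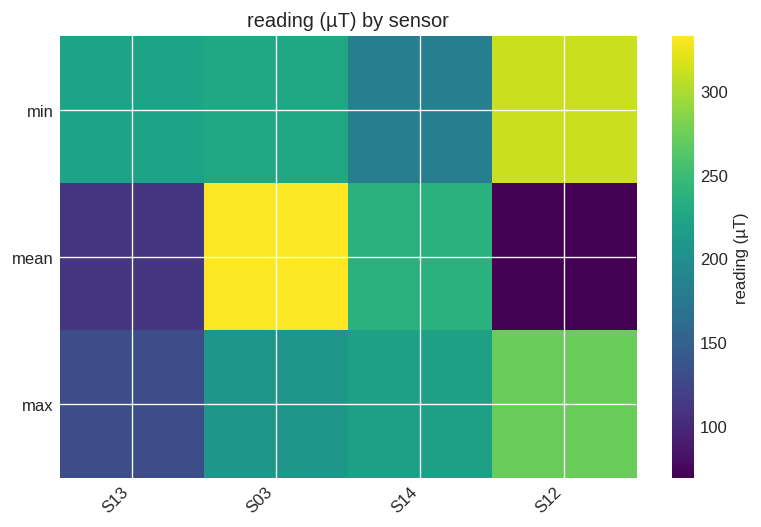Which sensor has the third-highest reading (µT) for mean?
Top 4 for mean: S03 ≈ 325, S14 ≈ 225, S13 ≈ 100, S12 ≈ 75.

S13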